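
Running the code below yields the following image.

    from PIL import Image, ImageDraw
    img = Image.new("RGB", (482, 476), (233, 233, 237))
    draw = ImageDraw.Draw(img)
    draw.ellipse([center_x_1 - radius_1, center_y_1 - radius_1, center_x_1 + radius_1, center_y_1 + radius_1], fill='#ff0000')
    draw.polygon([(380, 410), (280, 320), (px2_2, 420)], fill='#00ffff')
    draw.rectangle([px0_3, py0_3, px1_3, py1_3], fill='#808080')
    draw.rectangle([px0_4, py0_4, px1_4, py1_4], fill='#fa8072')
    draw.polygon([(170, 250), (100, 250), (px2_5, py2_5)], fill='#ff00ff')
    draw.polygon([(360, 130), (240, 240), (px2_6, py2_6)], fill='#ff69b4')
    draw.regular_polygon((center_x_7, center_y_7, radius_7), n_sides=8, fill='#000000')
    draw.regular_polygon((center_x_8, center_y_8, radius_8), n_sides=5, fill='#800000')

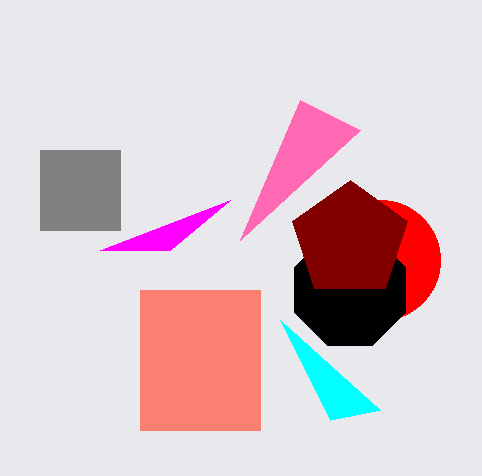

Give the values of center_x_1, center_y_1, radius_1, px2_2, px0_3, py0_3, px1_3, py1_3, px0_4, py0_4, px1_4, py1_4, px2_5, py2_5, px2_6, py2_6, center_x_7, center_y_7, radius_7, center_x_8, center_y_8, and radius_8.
center_x_1 = 380; center_y_1 = 260; radius_1 = 60; px2_2 = 330; px0_3 = 40; py0_3 = 150; px1_3 = 120; py1_3 = 230; px0_4 = 140; py0_4 = 290; px1_4 = 260; py1_4 = 430; px2_5 = 230; py2_5 = 200; px2_6 = 300; py2_6 = 100; center_x_7 = 350; center_y_7 = 290; radius_7 = 60; center_x_8 = 350; center_y_8 = 240; radius_8 = 60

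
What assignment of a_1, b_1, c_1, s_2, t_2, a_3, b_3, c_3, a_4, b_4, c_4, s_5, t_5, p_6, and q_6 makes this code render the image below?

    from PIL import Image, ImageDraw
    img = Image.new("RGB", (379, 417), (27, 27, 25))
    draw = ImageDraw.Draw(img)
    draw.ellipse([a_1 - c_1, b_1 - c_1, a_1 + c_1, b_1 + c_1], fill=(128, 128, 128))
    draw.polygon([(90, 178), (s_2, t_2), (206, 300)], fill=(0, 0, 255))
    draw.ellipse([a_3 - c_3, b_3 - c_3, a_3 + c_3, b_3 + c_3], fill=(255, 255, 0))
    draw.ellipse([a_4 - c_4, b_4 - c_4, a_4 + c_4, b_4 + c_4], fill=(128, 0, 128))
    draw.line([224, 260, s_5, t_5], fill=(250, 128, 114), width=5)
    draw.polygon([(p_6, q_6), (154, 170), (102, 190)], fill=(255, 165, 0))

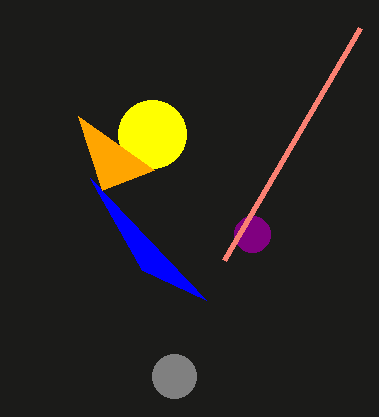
a_1 = 174
b_1 = 376
c_1 = 22
s_2 = 142
t_2 = 270
a_3 = 152
b_3 = 134
c_3 = 34
a_4 = 252
b_4 = 234
c_4 = 18
s_5 = 360
t_5 = 28
p_6 = 78
q_6 = 116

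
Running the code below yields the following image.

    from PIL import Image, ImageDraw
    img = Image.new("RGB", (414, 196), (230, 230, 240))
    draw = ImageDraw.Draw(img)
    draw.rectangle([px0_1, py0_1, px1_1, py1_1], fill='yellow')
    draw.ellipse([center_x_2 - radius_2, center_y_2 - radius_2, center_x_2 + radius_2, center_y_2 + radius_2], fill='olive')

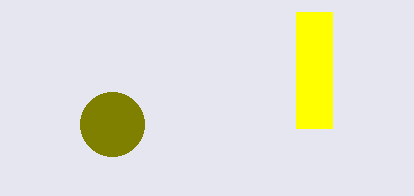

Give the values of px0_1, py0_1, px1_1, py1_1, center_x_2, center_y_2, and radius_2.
px0_1 = 296; py0_1 = 12; px1_1 = 332; py1_1 = 128; center_x_2 = 112; center_y_2 = 124; radius_2 = 32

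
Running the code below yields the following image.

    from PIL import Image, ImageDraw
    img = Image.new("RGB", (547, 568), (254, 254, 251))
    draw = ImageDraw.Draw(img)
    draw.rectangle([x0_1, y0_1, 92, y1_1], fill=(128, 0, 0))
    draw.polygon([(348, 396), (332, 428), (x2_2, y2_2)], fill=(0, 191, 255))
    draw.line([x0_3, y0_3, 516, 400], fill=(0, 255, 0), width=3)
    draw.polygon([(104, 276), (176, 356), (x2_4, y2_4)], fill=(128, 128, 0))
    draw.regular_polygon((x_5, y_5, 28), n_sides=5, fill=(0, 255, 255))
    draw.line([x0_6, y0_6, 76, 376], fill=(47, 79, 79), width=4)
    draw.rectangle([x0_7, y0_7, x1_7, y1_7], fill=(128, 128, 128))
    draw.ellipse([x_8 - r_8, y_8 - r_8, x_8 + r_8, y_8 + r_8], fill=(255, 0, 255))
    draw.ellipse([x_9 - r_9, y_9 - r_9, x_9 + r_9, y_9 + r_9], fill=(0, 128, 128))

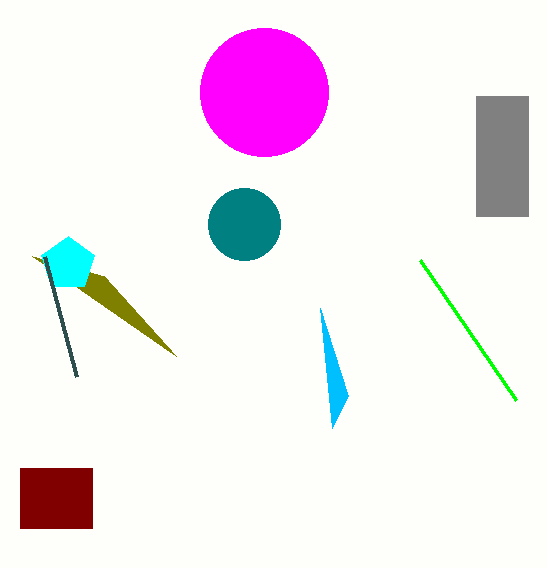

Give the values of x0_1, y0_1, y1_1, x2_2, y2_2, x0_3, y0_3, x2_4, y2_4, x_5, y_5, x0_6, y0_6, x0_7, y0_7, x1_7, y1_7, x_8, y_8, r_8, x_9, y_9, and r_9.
x0_1 = 20
y0_1 = 468
y1_1 = 528
x2_2 = 320
y2_2 = 308
x0_3 = 420
y0_3 = 260
x2_4 = 32
y2_4 = 256
x_5 = 68
y_5 = 264
x0_6 = 44
y0_6 = 256
x0_7 = 476
y0_7 = 96
x1_7 = 528
y1_7 = 216
x_8 = 264
y_8 = 92
r_8 = 64
x_9 = 244
y_9 = 224
r_9 = 36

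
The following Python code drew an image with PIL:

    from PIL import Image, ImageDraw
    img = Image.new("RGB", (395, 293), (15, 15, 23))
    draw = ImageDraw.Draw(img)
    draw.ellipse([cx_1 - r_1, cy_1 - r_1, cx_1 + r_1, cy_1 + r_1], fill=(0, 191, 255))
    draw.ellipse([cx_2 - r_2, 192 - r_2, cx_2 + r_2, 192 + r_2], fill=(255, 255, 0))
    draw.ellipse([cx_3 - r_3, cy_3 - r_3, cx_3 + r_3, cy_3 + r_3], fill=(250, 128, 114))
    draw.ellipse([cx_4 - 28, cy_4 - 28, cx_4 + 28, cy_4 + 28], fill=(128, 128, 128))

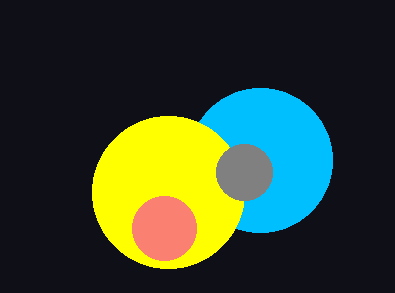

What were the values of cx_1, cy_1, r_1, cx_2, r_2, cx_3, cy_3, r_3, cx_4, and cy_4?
cx_1 = 260
cy_1 = 160
r_1 = 72
cx_2 = 168
r_2 = 76
cx_3 = 164
cy_3 = 228
r_3 = 32
cx_4 = 244
cy_4 = 172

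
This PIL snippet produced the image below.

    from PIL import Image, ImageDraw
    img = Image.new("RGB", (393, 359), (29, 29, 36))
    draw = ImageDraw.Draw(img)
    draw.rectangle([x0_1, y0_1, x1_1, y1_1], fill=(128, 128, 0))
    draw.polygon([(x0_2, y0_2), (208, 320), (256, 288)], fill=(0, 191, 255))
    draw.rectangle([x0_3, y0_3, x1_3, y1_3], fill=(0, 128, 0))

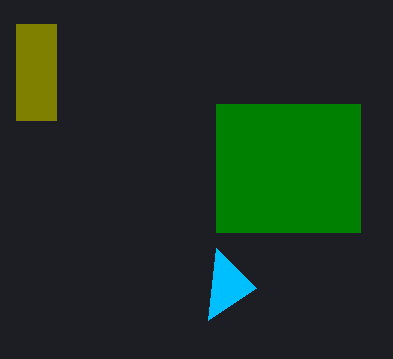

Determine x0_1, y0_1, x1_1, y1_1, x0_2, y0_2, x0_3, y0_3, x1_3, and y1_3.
x0_1 = 16, y0_1 = 24, x1_1 = 56, y1_1 = 120, x0_2 = 216, y0_2 = 248, x0_3 = 216, y0_3 = 104, x1_3 = 360, y1_3 = 232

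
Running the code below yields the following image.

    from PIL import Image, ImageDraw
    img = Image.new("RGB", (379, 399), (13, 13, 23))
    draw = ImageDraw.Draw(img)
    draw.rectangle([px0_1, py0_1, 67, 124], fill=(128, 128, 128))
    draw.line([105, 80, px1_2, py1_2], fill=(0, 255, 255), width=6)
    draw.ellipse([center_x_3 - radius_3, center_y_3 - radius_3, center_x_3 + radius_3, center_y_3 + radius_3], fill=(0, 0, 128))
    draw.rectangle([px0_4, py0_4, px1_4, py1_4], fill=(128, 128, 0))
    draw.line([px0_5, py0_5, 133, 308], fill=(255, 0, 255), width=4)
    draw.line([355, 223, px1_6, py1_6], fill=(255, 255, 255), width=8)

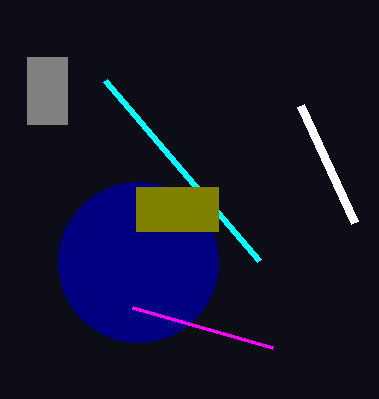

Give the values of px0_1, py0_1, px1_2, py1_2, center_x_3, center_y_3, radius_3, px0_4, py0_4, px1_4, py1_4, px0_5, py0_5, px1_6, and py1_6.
px0_1 = 27; py0_1 = 57; px1_2 = 259; py1_2 = 260; center_x_3 = 138; center_y_3 = 262; radius_3 = 80; px0_4 = 136; py0_4 = 187; px1_4 = 218; py1_4 = 231; px0_5 = 273; py0_5 = 348; px1_6 = 301; py1_6 = 106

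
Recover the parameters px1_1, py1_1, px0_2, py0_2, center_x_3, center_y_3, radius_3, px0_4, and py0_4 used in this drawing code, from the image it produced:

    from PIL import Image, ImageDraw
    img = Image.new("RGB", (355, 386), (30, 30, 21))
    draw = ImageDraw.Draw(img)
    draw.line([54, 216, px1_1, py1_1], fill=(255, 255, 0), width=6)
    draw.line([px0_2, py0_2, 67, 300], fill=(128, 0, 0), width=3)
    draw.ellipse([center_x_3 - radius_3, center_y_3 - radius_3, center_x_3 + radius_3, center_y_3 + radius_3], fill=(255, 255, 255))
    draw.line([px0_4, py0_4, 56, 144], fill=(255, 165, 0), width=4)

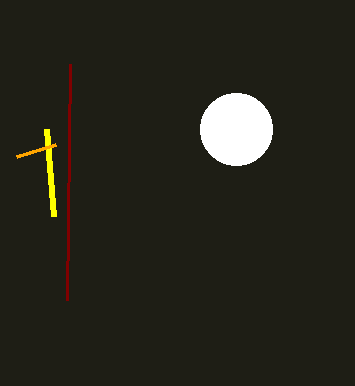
px1_1 = 47; py1_1 = 129; px0_2 = 70; py0_2 = 64; center_x_3 = 236; center_y_3 = 129; radius_3 = 36; px0_4 = 17; py0_4 = 156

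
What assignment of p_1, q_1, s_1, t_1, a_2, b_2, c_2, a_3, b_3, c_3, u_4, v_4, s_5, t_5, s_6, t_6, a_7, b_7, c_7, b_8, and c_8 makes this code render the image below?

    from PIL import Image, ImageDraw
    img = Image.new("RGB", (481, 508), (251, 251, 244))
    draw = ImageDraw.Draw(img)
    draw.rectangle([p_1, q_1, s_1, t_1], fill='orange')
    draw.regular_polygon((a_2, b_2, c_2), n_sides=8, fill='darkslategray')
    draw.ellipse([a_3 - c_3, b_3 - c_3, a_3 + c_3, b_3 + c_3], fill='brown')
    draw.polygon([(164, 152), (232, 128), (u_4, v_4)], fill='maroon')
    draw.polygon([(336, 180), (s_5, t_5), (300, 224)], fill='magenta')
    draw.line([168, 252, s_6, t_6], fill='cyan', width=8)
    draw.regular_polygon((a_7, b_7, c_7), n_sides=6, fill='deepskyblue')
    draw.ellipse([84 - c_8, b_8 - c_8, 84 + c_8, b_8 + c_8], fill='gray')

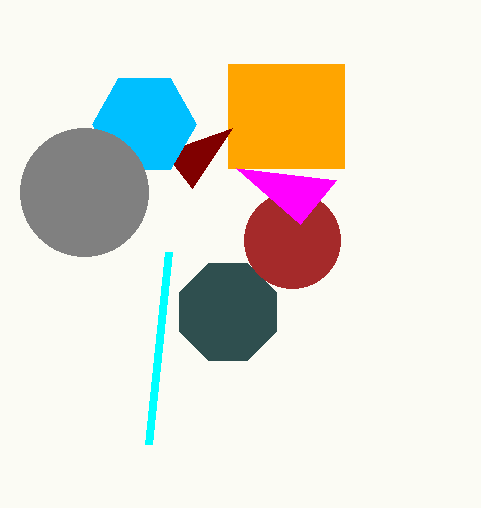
p_1 = 228; q_1 = 64; s_1 = 344; t_1 = 168; a_2 = 228; b_2 = 312; c_2 = 52; a_3 = 292; b_3 = 240; c_3 = 48; u_4 = 192; v_4 = 188; s_5 = 236; t_5 = 168; s_6 = 148; t_6 = 444; a_7 = 144; b_7 = 124; c_7 = 52; b_8 = 192; c_8 = 64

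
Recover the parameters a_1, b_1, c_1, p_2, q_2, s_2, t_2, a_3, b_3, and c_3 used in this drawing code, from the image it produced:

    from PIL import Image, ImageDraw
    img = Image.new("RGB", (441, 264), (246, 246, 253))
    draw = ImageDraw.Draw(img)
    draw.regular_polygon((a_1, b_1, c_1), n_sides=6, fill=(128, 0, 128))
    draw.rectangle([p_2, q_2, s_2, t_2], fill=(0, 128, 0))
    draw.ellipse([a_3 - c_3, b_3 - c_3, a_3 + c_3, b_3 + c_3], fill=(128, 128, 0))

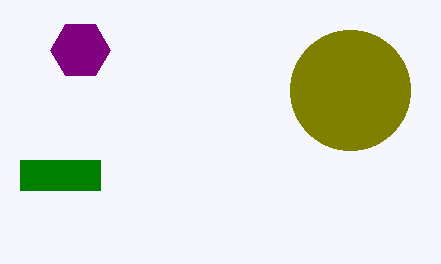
a_1 = 80; b_1 = 50; c_1 = 30; p_2 = 20; q_2 = 160; s_2 = 100; t_2 = 190; a_3 = 350; b_3 = 90; c_3 = 60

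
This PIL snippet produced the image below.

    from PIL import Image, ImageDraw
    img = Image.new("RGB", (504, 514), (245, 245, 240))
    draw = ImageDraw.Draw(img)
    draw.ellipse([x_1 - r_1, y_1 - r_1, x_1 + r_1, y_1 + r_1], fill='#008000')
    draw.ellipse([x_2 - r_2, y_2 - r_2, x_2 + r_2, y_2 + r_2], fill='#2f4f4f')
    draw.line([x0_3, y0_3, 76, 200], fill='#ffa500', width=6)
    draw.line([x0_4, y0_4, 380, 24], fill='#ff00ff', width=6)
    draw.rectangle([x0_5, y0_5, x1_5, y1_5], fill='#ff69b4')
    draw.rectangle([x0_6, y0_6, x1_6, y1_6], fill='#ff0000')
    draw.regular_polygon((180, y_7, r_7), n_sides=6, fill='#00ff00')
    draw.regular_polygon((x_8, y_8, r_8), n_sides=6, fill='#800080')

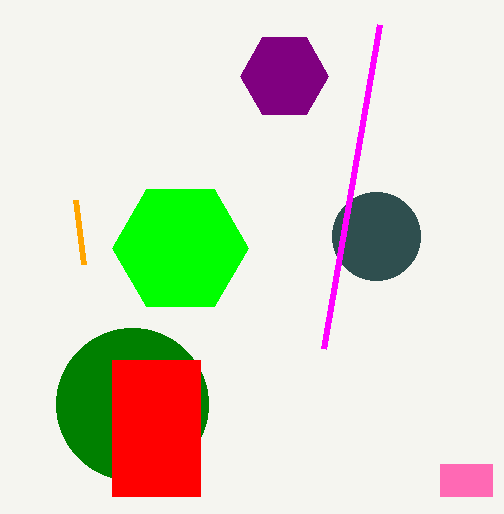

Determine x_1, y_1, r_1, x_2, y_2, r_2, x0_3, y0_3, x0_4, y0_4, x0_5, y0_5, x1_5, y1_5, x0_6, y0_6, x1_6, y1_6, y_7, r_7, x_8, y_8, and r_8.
x_1 = 132
y_1 = 404
r_1 = 76
x_2 = 376
y_2 = 236
r_2 = 44
x0_3 = 84
y0_3 = 264
x0_4 = 324
y0_4 = 348
x0_5 = 440
y0_5 = 464
x1_5 = 492
y1_5 = 496
x0_6 = 112
y0_6 = 360
x1_6 = 200
y1_6 = 496
y_7 = 248
r_7 = 68
x_8 = 284
y_8 = 76
r_8 = 44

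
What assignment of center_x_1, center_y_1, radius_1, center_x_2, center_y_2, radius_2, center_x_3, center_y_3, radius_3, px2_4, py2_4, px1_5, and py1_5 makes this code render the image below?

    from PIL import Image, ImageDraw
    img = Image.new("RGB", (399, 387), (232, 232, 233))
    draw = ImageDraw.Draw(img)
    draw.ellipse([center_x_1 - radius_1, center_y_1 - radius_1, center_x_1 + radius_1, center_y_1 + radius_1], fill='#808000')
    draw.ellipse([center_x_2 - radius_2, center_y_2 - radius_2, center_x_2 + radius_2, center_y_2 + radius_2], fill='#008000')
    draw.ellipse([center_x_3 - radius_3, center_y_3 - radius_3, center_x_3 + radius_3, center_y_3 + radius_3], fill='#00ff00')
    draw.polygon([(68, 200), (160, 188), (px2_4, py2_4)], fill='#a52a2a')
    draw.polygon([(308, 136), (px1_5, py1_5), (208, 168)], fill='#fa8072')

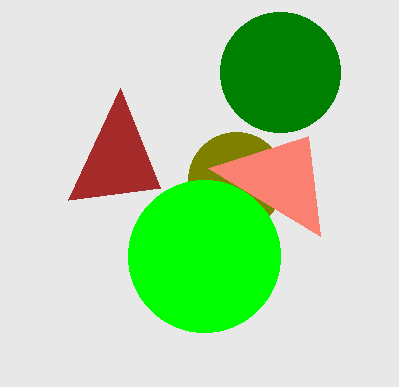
center_x_1 = 236
center_y_1 = 180
radius_1 = 48
center_x_2 = 280
center_y_2 = 72
radius_2 = 60
center_x_3 = 204
center_y_3 = 256
radius_3 = 76
px2_4 = 120
py2_4 = 88
px1_5 = 320
py1_5 = 236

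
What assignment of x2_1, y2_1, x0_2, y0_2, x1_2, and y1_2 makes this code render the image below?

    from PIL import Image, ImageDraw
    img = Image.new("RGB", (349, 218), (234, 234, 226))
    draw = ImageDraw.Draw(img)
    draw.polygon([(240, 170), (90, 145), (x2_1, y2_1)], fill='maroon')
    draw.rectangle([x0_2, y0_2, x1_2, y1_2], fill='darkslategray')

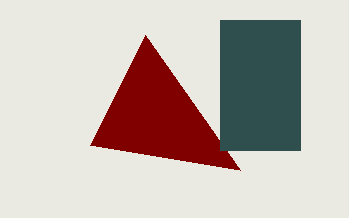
x2_1 = 145; y2_1 = 35; x0_2 = 220; y0_2 = 20; x1_2 = 300; y1_2 = 150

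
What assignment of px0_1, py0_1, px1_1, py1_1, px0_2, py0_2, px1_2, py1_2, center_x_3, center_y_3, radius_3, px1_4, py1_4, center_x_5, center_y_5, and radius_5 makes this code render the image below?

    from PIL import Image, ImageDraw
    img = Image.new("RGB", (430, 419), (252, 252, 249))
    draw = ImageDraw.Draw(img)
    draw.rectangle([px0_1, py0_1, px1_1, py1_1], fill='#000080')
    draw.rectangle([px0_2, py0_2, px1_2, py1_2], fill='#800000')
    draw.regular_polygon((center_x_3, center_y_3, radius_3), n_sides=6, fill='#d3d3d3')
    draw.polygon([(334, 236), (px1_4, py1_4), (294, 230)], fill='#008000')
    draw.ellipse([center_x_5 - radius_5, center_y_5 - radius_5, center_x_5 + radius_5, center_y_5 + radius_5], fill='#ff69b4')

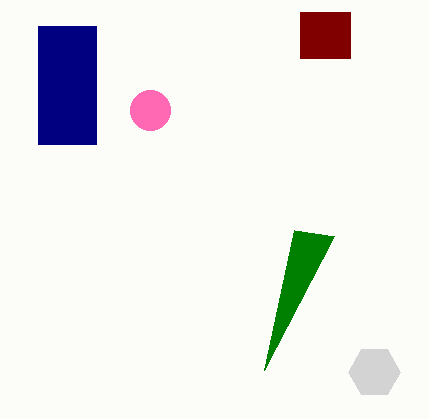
px0_1 = 38
py0_1 = 26
px1_1 = 96
py1_1 = 144
px0_2 = 300
py0_2 = 12
px1_2 = 350
py1_2 = 58
center_x_3 = 374
center_y_3 = 372
radius_3 = 26
px1_4 = 264
py1_4 = 370
center_x_5 = 150
center_y_5 = 110
radius_5 = 20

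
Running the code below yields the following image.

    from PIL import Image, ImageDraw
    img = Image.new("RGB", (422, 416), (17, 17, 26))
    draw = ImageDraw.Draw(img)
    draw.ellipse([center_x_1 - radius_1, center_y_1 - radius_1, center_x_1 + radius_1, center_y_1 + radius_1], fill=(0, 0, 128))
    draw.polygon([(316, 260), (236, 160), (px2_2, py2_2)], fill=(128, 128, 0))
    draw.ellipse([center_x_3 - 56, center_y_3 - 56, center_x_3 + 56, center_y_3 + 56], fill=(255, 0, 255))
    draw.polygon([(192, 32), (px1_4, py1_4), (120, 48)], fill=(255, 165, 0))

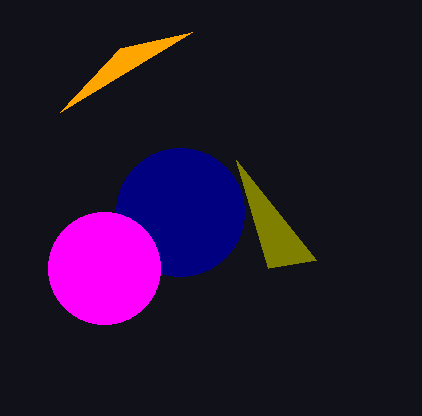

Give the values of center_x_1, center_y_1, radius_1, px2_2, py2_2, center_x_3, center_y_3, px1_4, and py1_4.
center_x_1 = 180
center_y_1 = 212
radius_1 = 64
px2_2 = 268
py2_2 = 268
center_x_3 = 104
center_y_3 = 268
px1_4 = 60
py1_4 = 112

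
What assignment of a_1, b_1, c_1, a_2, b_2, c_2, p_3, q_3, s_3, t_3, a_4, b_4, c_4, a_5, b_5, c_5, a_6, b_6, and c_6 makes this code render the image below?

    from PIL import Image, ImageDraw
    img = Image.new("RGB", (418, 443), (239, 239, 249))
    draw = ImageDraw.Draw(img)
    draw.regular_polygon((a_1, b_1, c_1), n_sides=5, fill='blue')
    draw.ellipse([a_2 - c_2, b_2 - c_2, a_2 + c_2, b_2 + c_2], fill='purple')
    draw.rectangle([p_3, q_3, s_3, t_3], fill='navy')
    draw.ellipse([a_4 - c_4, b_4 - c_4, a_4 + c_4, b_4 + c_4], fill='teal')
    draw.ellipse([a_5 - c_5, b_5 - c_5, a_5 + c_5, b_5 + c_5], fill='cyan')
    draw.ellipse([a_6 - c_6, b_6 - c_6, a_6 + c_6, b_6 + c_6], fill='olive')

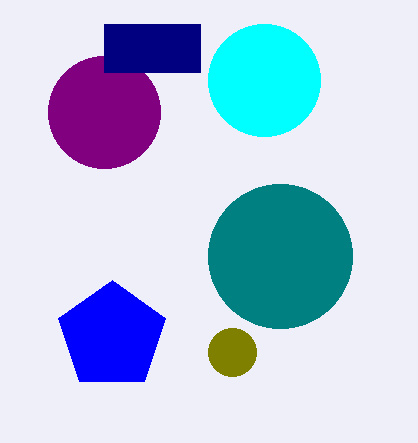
a_1 = 112, b_1 = 336, c_1 = 56, a_2 = 104, b_2 = 112, c_2 = 56, p_3 = 104, q_3 = 24, s_3 = 200, t_3 = 72, a_4 = 280, b_4 = 256, c_4 = 72, a_5 = 264, b_5 = 80, c_5 = 56, a_6 = 232, b_6 = 352, c_6 = 24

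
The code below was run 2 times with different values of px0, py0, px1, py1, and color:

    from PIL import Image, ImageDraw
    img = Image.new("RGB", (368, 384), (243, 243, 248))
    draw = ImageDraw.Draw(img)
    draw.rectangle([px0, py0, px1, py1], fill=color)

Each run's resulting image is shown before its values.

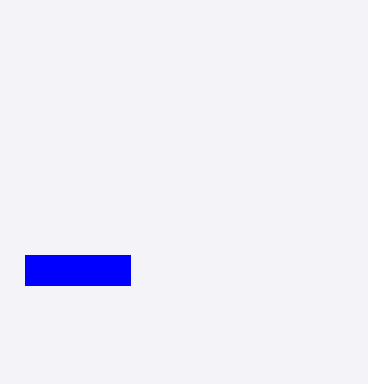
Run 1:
px0 = 25, py0 = 255, px1 = 130, py1 = 285, color = 'blue'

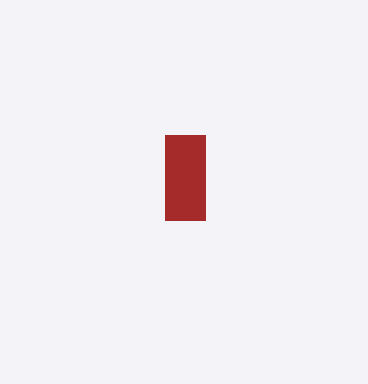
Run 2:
px0 = 165
py0 = 135
px1 = 205
py1 = 220
color = 'brown'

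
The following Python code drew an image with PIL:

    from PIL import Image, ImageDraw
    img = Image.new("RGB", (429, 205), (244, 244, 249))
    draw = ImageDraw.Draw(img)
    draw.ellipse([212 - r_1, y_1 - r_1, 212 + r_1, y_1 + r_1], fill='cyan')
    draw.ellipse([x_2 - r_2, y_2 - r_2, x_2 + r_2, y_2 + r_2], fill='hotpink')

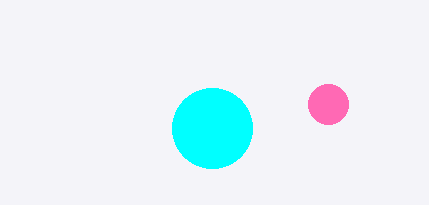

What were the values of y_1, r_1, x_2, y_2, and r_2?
y_1 = 128, r_1 = 40, x_2 = 328, y_2 = 104, r_2 = 20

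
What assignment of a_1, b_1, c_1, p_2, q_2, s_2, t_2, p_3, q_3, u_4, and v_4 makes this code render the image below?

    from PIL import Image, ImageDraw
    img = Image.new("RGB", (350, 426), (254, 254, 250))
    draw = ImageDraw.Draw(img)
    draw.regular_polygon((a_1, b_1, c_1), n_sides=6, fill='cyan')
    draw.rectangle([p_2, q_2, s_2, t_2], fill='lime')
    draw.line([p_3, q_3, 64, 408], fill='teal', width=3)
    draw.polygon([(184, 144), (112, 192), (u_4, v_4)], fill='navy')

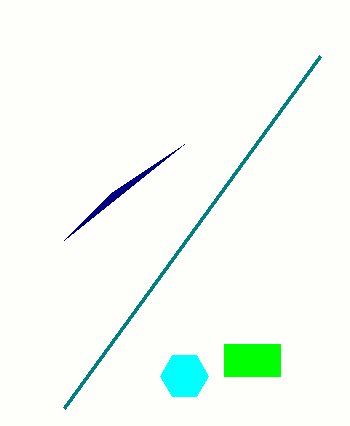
a_1 = 184
b_1 = 376
c_1 = 24
p_2 = 224
q_2 = 344
s_2 = 280
t_2 = 376
p_3 = 320
q_3 = 56
u_4 = 64
v_4 = 240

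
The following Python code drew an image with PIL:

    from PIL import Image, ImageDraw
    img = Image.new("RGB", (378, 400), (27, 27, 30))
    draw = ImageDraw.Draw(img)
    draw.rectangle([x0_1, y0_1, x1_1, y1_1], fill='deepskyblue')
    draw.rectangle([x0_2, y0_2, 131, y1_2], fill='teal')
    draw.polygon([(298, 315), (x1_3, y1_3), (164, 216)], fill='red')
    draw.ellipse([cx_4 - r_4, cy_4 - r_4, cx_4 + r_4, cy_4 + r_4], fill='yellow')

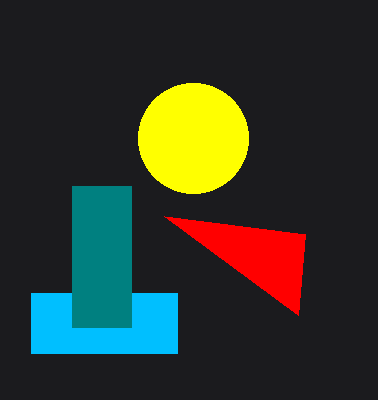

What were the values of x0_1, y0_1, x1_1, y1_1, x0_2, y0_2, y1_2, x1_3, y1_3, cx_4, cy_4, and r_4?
x0_1 = 31, y0_1 = 293, x1_1 = 177, y1_1 = 353, x0_2 = 72, y0_2 = 186, y1_2 = 327, x1_3 = 305, y1_3 = 234, cx_4 = 193, cy_4 = 138, r_4 = 55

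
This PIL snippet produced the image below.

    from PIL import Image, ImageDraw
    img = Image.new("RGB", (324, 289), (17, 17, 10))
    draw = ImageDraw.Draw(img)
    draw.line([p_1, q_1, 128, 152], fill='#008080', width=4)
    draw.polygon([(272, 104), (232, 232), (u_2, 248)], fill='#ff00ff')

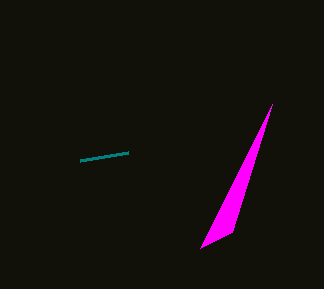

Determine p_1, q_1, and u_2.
p_1 = 80, q_1 = 160, u_2 = 200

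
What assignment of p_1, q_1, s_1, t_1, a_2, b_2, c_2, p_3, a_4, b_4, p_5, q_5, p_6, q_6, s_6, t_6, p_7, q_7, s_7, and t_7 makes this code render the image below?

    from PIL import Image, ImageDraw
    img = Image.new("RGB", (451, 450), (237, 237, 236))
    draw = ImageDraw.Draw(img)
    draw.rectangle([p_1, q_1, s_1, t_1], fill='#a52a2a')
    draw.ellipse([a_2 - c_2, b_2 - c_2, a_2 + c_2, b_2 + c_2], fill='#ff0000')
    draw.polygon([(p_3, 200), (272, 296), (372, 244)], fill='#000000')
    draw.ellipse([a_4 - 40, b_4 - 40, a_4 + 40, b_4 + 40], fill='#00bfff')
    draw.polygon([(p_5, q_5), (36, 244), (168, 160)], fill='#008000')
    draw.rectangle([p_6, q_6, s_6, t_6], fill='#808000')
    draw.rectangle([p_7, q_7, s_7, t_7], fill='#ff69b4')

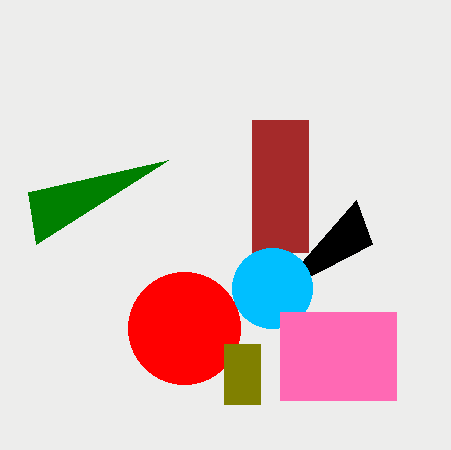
p_1 = 252
q_1 = 120
s_1 = 308
t_1 = 252
a_2 = 184
b_2 = 328
c_2 = 56
p_3 = 356
a_4 = 272
b_4 = 288
p_5 = 28
q_5 = 192
p_6 = 224
q_6 = 344
s_6 = 260
t_6 = 404
p_7 = 280
q_7 = 312
s_7 = 396
t_7 = 400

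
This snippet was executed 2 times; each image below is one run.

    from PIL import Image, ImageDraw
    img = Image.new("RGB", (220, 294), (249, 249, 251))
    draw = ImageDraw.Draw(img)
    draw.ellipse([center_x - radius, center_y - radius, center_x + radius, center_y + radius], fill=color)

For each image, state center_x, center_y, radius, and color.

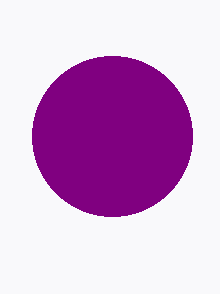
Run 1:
center_x = 112
center_y = 136
radius = 80
color = 'purple'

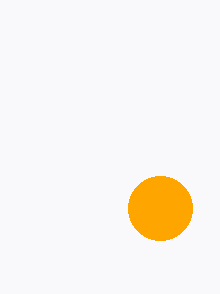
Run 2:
center_x = 160
center_y = 208
radius = 32
color = 'orange'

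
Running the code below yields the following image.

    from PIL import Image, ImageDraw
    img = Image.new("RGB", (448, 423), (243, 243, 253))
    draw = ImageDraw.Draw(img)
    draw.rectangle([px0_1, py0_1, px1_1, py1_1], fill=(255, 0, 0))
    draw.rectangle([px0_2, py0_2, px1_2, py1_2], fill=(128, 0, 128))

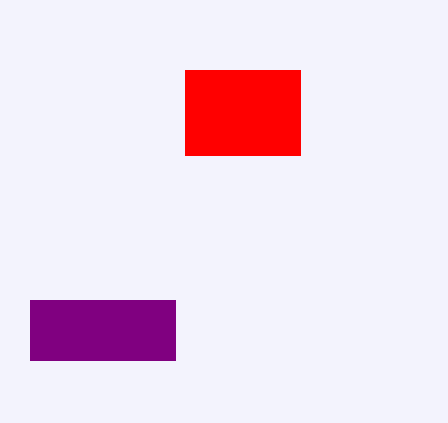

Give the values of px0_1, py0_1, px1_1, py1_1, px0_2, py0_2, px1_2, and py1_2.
px0_1 = 185, py0_1 = 70, px1_1 = 300, py1_1 = 155, px0_2 = 30, py0_2 = 300, px1_2 = 175, py1_2 = 360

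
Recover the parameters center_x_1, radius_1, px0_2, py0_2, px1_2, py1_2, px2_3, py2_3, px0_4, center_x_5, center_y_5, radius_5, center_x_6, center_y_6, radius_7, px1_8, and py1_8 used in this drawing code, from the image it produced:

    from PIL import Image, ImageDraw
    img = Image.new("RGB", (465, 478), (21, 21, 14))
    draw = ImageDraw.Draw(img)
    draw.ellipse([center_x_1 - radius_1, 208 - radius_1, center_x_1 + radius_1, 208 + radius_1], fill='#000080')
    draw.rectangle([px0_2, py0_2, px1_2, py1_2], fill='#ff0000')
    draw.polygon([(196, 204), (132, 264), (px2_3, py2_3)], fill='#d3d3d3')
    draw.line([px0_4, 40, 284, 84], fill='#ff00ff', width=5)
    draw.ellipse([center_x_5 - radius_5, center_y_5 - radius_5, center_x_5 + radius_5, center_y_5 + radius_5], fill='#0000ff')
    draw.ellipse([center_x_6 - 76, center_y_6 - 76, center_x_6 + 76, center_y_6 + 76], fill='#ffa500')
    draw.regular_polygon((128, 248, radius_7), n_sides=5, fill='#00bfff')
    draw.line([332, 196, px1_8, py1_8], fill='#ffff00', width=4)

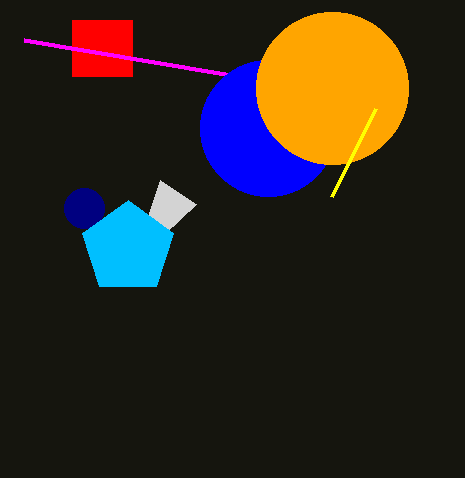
center_x_1 = 84; radius_1 = 20; px0_2 = 72; py0_2 = 20; px1_2 = 132; py1_2 = 76; px2_3 = 160; py2_3 = 180; px0_4 = 24; center_x_5 = 268; center_y_5 = 128; radius_5 = 68; center_x_6 = 332; center_y_6 = 88; radius_7 = 48; px1_8 = 376; py1_8 = 108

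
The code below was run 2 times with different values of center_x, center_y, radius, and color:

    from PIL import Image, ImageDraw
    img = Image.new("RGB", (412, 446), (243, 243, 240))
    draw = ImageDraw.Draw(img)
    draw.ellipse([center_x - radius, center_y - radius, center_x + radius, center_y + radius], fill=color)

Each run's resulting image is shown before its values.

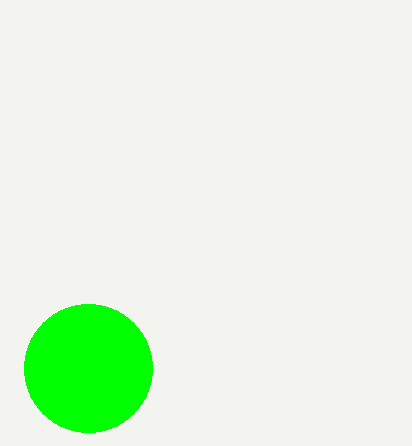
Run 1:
center_x = 88; center_y = 368; radius = 64; color = 'lime'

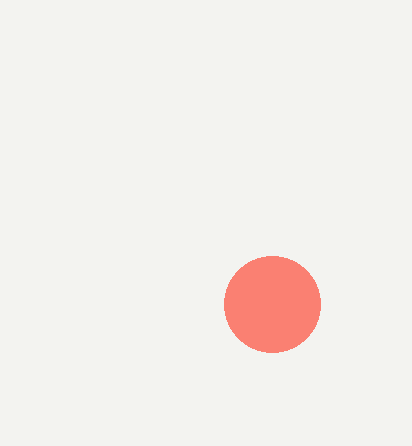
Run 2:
center_x = 272
center_y = 304
radius = 48
color = 'salmon'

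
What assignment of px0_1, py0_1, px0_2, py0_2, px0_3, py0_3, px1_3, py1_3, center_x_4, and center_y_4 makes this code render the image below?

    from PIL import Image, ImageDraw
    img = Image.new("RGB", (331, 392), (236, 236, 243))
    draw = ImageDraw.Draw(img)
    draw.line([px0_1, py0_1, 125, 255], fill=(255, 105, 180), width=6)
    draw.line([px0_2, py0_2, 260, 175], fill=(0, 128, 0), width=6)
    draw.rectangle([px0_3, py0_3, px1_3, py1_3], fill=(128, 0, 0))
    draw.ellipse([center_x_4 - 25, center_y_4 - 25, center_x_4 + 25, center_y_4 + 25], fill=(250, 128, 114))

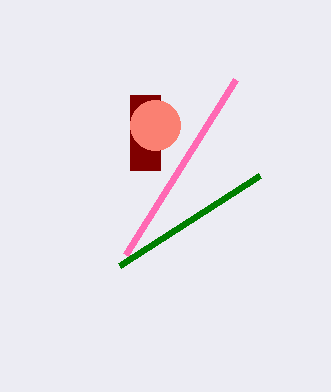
px0_1 = 235; py0_1 = 80; px0_2 = 120; py0_2 = 265; px0_3 = 130; py0_3 = 95; px1_3 = 160; py1_3 = 170; center_x_4 = 155; center_y_4 = 125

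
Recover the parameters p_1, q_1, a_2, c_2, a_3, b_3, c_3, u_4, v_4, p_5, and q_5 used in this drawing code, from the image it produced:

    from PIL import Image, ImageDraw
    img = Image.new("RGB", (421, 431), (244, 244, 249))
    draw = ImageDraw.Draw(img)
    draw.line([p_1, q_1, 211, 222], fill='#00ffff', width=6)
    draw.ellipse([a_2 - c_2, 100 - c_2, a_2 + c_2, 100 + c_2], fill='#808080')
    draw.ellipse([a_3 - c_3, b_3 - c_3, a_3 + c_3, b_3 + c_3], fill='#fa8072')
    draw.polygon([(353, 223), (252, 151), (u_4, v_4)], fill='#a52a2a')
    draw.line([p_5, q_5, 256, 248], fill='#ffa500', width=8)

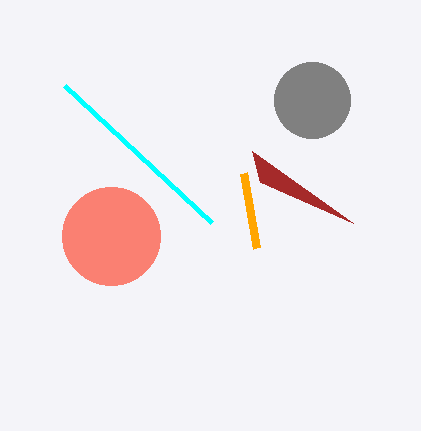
p_1 = 64; q_1 = 85; a_2 = 312; c_2 = 38; a_3 = 111; b_3 = 236; c_3 = 49; u_4 = 260; v_4 = 182; p_5 = 243; q_5 = 173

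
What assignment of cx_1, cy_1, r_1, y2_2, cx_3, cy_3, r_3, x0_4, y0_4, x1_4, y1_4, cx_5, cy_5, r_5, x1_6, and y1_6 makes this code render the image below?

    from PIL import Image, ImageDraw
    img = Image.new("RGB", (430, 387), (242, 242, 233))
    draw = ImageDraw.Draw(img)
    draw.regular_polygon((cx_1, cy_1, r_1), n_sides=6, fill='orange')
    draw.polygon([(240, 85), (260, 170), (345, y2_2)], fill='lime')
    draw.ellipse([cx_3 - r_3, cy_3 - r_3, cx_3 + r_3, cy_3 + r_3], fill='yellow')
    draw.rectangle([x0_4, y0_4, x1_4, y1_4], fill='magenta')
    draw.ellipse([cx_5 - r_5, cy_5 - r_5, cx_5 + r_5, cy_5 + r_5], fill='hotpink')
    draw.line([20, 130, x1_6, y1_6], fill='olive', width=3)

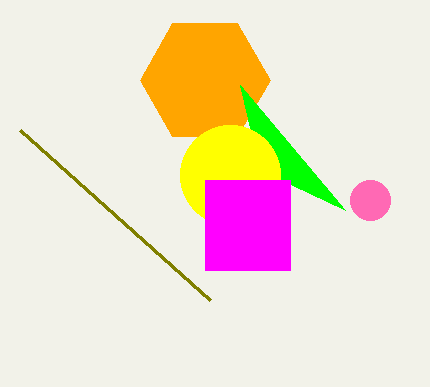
cx_1 = 205, cy_1 = 80, r_1 = 65, y2_2 = 210, cx_3 = 230, cy_3 = 175, r_3 = 50, x0_4 = 205, y0_4 = 180, x1_4 = 290, y1_4 = 270, cx_5 = 370, cy_5 = 200, r_5 = 20, x1_6 = 210, y1_6 = 300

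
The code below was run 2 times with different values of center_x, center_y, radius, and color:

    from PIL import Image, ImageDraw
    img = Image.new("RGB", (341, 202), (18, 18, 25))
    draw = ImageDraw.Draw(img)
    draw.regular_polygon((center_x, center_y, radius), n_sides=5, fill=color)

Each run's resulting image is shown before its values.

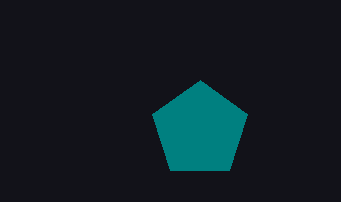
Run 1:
center_x = 200, center_y = 130, radius = 50, color = 'teal'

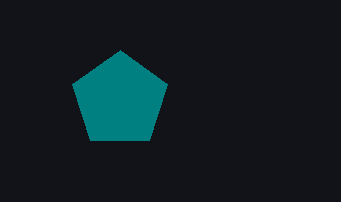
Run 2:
center_x = 120
center_y = 100
radius = 50
color = 'teal'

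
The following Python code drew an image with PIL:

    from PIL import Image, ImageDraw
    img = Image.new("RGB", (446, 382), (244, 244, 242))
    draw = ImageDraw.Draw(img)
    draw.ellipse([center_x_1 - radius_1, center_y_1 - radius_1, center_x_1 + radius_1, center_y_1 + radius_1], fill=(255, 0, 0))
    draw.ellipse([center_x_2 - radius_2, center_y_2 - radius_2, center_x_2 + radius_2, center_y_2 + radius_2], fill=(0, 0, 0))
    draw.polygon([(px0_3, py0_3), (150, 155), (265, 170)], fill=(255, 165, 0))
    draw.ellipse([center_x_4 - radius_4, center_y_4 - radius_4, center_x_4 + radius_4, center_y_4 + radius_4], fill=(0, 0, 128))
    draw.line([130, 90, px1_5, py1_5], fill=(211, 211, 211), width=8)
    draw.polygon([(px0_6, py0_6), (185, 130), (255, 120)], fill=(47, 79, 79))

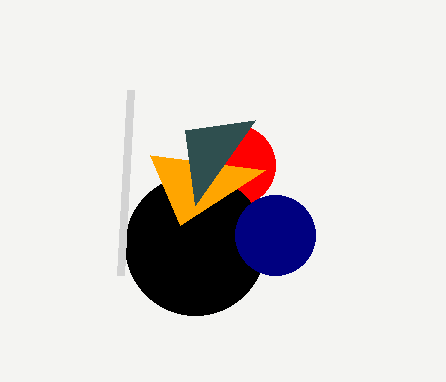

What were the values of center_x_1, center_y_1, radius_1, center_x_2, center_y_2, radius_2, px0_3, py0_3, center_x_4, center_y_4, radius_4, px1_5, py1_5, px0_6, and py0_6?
center_x_1 = 235; center_y_1 = 165; radius_1 = 40; center_x_2 = 195; center_y_2 = 245; radius_2 = 70; px0_3 = 180; py0_3 = 225; center_x_4 = 275; center_y_4 = 235; radius_4 = 40; px1_5 = 120; py1_5 = 275; px0_6 = 195; py0_6 = 205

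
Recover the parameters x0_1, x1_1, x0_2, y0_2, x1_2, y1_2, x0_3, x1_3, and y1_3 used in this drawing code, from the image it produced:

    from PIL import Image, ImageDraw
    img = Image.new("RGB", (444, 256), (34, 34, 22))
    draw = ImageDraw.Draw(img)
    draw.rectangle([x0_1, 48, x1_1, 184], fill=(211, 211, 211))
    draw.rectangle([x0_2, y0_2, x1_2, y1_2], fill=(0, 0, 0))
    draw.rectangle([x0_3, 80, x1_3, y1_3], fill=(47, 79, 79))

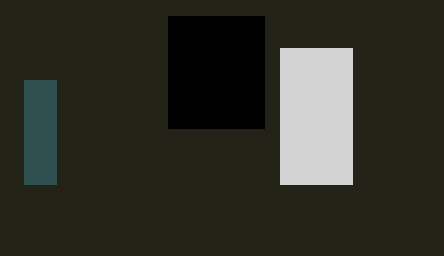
x0_1 = 280; x1_1 = 352; x0_2 = 168; y0_2 = 16; x1_2 = 264; y1_2 = 128; x0_3 = 24; x1_3 = 56; y1_3 = 184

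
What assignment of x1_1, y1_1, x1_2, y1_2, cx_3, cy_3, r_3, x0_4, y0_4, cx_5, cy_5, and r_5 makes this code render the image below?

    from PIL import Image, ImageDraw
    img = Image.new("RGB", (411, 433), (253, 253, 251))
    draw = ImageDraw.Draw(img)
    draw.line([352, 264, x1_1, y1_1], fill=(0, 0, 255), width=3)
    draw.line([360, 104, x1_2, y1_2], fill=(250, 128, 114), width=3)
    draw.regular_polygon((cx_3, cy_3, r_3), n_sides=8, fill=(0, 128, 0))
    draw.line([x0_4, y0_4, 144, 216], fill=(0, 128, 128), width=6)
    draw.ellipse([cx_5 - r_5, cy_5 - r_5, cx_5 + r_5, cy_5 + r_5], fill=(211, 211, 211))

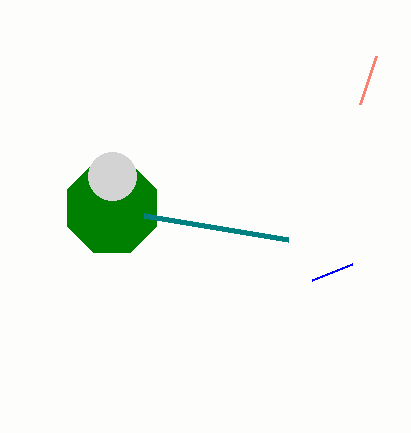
x1_1 = 312
y1_1 = 280
x1_2 = 376
y1_2 = 56
cx_3 = 112
cy_3 = 208
r_3 = 48
x0_4 = 288
y0_4 = 240
cx_5 = 112
cy_5 = 176
r_5 = 24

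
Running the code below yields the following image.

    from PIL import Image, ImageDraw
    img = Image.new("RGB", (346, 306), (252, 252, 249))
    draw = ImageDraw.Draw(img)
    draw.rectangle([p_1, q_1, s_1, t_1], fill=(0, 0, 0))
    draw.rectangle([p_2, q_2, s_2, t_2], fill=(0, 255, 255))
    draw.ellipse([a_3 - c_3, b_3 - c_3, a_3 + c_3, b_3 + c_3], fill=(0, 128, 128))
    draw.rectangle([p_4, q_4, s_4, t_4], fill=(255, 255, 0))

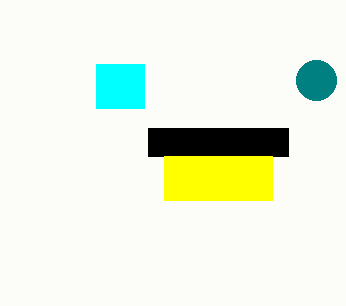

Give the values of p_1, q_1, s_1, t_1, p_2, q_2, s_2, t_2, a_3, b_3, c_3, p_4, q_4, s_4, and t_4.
p_1 = 148
q_1 = 128
s_1 = 288
t_1 = 156
p_2 = 96
q_2 = 64
s_2 = 144
t_2 = 108
a_3 = 316
b_3 = 80
c_3 = 20
p_4 = 164
q_4 = 156
s_4 = 272
t_4 = 200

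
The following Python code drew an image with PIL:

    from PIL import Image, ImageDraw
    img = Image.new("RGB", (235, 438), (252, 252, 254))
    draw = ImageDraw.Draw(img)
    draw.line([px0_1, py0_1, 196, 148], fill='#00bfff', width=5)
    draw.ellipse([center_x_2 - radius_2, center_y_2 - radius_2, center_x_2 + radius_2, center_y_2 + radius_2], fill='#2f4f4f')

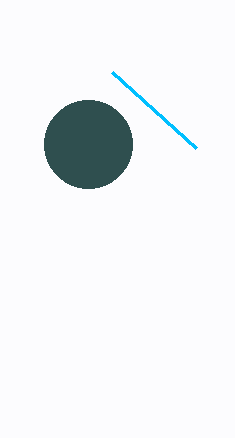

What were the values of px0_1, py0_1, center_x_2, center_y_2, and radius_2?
px0_1 = 112; py0_1 = 72; center_x_2 = 88; center_y_2 = 144; radius_2 = 44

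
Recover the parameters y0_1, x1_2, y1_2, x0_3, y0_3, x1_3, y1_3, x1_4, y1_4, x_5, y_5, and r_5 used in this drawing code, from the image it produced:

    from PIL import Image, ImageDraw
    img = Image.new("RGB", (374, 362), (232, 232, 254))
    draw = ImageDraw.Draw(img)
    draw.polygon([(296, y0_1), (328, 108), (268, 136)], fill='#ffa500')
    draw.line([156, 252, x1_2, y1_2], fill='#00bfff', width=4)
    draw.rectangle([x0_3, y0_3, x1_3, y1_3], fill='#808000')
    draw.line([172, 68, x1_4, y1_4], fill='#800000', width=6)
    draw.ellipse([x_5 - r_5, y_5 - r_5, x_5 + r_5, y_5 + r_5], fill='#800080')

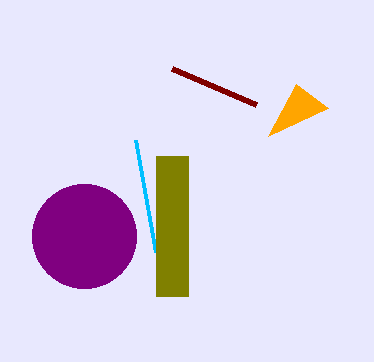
y0_1 = 84; x1_2 = 136; y1_2 = 140; x0_3 = 156; y0_3 = 156; x1_3 = 188; y1_3 = 296; x1_4 = 256; y1_4 = 104; x_5 = 84; y_5 = 236; r_5 = 52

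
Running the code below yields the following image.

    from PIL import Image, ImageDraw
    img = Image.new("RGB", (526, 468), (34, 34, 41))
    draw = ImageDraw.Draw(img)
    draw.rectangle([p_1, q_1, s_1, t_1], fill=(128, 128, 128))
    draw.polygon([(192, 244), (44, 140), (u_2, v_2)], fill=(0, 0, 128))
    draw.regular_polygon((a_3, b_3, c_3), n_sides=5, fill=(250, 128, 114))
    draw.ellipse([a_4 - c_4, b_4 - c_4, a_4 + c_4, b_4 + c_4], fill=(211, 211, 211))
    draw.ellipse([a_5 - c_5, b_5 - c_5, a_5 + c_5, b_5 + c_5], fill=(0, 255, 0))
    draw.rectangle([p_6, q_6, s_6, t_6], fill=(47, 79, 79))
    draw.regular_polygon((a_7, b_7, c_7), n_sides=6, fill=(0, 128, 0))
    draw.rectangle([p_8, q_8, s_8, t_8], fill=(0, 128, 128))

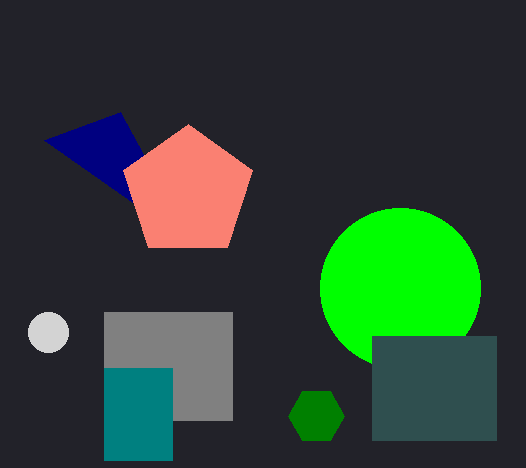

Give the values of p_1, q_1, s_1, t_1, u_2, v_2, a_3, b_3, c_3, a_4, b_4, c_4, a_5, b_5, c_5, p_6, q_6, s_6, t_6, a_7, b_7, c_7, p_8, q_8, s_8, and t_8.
p_1 = 104
q_1 = 312
s_1 = 232
t_1 = 420
u_2 = 120
v_2 = 112
a_3 = 188
b_3 = 192
c_3 = 68
a_4 = 48
b_4 = 332
c_4 = 20
a_5 = 400
b_5 = 288
c_5 = 80
p_6 = 372
q_6 = 336
s_6 = 496
t_6 = 440
a_7 = 316
b_7 = 416
c_7 = 28
p_8 = 104
q_8 = 368
s_8 = 172
t_8 = 460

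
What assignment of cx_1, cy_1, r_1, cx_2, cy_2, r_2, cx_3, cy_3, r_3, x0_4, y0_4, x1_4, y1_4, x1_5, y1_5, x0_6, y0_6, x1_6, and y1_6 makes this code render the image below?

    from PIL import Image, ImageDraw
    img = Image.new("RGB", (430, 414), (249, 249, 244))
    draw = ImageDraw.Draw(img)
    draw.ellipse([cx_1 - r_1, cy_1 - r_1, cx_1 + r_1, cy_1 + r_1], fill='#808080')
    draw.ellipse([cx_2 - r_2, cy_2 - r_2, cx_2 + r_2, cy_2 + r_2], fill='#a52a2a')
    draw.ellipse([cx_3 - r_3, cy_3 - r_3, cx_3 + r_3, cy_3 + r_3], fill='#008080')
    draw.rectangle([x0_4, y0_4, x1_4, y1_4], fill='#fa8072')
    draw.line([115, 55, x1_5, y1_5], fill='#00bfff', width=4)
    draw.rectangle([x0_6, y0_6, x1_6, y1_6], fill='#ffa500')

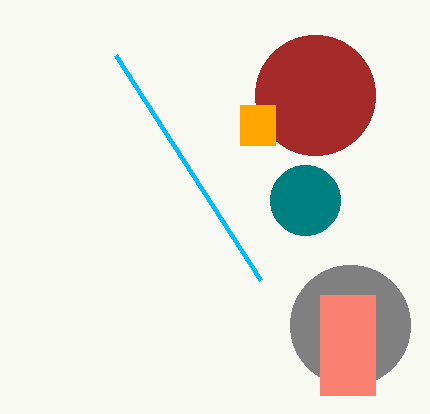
cx_1 = 350; cy_1 = 325; r_1 = 60; cx_2 = 315; cy_2 = 95; r_2 = 60; cx_3 = 305; cy_3 = 200; r_3 = 35; x0_4 = 320; y0_4 = 295; x1_4 = 375; y1_4 = 395; x1_5 = 260; y1_5 = 280; x0_6 = 240; y0_6 = 105; x1_6 = 275; y1_6 = 145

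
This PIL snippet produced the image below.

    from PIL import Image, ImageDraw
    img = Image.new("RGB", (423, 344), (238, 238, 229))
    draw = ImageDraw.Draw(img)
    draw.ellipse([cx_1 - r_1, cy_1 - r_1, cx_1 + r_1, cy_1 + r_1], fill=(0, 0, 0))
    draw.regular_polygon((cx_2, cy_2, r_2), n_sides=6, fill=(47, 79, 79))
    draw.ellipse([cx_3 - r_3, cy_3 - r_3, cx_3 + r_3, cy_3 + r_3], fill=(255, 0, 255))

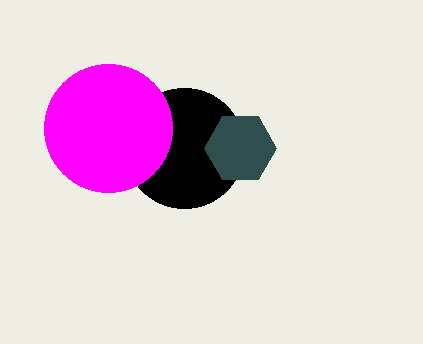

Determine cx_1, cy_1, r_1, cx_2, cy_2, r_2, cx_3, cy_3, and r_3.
cx_1 = 184, cy_1 = 148, r_1 = 60, cx_2 = 240, cy_2 = 148, r_2 = 36, cx_3 = 108, cy_3 = 128, r_3 = 64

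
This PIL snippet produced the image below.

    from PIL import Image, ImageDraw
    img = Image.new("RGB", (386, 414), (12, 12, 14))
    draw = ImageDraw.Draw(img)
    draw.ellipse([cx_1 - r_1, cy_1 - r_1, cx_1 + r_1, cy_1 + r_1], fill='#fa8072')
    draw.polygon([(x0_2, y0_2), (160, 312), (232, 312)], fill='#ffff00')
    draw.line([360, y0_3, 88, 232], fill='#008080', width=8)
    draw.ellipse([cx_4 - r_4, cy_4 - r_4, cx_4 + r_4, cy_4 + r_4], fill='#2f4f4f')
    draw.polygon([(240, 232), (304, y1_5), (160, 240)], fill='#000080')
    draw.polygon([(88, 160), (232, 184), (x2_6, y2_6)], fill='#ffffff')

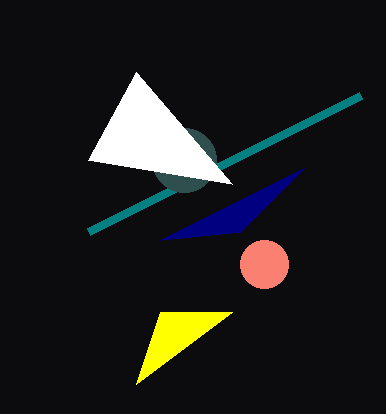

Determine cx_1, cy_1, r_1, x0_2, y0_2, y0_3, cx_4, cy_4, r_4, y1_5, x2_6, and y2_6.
cx_1 = 264
cy_1 = 264
r_1 = 24
x0_2 = 136
y0_2 = 384
y0_3 = 96
cx_4 = 184
cy_4 = 160
r_4 = 32
y1_5 = 168
x2_6 = 136
y2_6 = 72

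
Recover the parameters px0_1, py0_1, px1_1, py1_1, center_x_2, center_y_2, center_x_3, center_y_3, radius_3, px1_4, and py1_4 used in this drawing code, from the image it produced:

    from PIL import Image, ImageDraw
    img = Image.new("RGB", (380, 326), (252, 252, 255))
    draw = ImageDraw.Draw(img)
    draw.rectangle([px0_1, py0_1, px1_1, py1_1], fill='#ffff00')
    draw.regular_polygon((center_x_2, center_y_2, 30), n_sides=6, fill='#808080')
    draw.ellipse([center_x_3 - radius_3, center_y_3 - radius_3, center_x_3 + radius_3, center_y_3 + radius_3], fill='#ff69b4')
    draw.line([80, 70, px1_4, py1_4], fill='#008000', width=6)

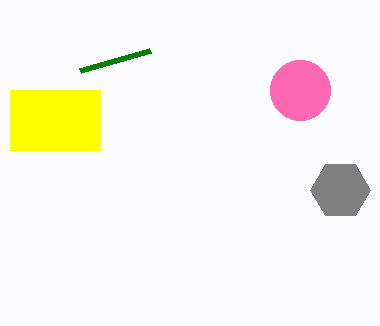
px0_1 = 10; py0_1 = 90; px1_1 = 100; py1_1 = 150; center_x_2 = 340; center_y_2 = 190; center_x_3 = 300; center_y_3 = 90; radius_3 = 30; px1_4 = 150; py1_4 = 50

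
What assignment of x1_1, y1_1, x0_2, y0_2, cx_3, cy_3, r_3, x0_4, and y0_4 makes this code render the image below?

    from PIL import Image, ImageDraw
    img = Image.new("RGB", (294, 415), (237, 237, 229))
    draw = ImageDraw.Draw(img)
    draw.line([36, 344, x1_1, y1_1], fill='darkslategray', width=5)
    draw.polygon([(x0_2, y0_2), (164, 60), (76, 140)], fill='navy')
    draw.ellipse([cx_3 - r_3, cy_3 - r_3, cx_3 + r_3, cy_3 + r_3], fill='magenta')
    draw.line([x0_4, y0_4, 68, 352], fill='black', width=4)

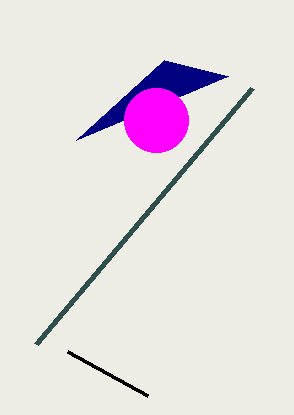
x1_1 = 252; y1_1 = 88; x0_2 = 228; y0_2 = 76; cx_3 = 156; cy_3 = 120; r_3 = 32; x0_4 = 148; y0_4 = 396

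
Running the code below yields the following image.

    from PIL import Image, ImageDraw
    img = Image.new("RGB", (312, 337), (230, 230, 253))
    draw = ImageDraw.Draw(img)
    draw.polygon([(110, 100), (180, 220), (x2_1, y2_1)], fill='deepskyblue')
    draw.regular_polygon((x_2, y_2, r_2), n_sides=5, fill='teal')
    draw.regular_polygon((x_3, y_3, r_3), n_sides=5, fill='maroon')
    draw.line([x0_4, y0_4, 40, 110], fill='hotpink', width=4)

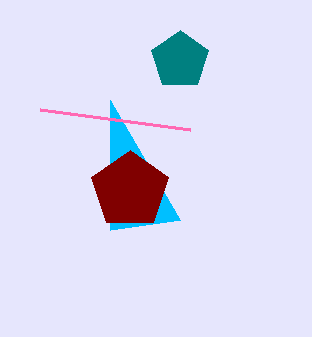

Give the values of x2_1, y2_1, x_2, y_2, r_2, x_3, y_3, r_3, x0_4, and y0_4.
x2_1 = 110, y2_1 = 230, x_2 = 180, y_2 = 60, r_2 = 30, x_3 = 130, y_3 = 190, r_3 = 40, x0_4 = 190, y0_4 = 130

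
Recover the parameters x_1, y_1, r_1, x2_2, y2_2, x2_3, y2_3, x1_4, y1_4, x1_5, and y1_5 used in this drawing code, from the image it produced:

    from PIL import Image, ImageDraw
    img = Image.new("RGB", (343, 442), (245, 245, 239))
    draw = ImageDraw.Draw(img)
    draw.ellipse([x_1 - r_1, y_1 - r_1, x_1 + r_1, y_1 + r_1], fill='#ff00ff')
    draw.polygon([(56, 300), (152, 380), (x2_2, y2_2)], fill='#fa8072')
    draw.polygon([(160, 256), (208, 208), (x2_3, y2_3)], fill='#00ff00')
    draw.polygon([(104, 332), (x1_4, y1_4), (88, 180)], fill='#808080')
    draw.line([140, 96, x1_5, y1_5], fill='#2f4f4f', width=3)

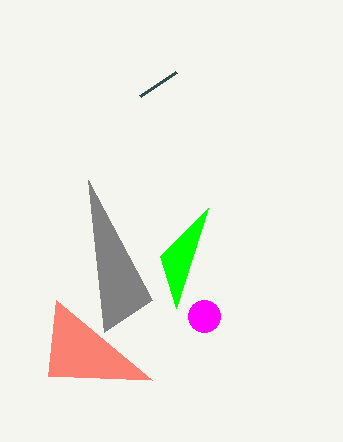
x_1 = 204, y_1 = 316, r_1 = 16, x2_2 = 48, y2_2 = 376, x2_3 = 176, y2_3 = 308, x1_4 = 152, y1_4 = 300, x1_5 = 176, y1_5 = 72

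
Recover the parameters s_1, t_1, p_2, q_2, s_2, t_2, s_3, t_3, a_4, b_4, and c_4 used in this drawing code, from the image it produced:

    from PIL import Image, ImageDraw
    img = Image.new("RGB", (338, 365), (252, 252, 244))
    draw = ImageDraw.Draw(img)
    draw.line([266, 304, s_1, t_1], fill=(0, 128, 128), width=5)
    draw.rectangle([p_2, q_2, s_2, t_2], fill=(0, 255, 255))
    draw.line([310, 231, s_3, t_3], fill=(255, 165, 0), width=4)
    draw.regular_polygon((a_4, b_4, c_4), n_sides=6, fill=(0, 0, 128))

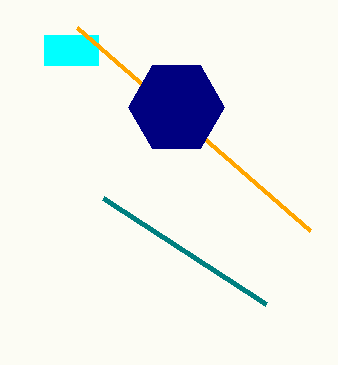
s_1 = 103
t_1 = 198
p_2 = 44
q_2 = 35
s_2 = 98
t_2 = 65
s_3 = 77
t_3 = 28
a_4 = 176
b_4 = 107
c_4 = 48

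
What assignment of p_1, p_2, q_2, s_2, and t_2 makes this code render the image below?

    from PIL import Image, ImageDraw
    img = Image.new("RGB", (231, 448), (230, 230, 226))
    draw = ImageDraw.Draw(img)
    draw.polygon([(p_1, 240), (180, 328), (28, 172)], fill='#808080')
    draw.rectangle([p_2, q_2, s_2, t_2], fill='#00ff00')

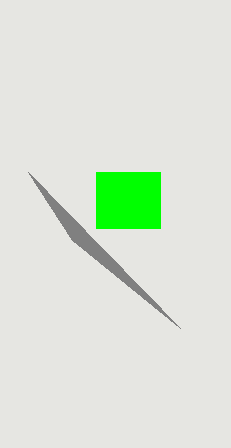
p_1 = 72, p_2 = 96, q_2 = 172, s_2 = 160, t_2 = 228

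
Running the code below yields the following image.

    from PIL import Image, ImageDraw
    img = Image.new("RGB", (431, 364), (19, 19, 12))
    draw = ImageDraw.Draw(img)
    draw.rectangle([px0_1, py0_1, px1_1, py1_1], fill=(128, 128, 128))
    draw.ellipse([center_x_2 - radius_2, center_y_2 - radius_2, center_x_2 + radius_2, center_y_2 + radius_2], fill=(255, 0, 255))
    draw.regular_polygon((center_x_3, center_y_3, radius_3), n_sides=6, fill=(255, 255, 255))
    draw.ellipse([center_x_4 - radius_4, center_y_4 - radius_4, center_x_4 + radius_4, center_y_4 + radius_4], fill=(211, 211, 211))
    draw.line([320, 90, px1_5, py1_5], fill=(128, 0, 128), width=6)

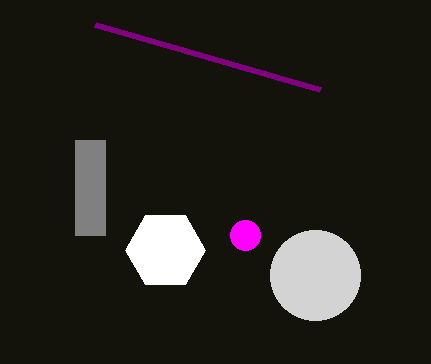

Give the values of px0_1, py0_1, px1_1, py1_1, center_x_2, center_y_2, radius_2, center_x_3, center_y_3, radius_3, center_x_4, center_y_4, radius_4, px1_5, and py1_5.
px0_1 = 75, py0_1 = 140, px1_1 = 105, py1_1 = 235, center_x_2 = 245, center_y_2 = 235, radius_2 = 15, center_x_3 = 165, center_y_3 = 250, radius_3 = 40, center_x_4 = 315, center_y_4 = 275, radius_4 = 45, px1_5 = 95, py1_5 = 25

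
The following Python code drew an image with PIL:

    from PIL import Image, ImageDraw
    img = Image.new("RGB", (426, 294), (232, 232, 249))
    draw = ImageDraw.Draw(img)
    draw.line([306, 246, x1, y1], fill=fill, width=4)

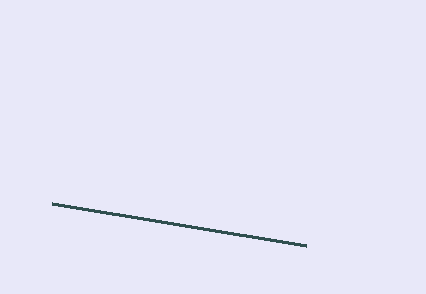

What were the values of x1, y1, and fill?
x1 = 52, y1 = 204, fill = 'darkslategray'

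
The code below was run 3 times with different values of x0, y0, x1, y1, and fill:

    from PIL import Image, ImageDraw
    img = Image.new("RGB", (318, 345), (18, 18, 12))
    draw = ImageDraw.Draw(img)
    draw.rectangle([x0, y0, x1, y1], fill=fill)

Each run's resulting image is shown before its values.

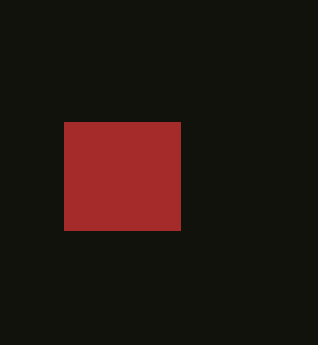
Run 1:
x0 = 64; y0 = 122; x1 = 180; y1 = 230; fill = 'brown'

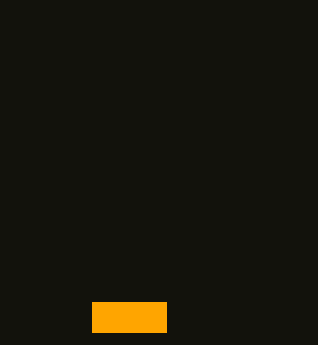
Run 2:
x0 = 92, y0 = 302, x1 = 166, y1 = 332, fill = 'orange'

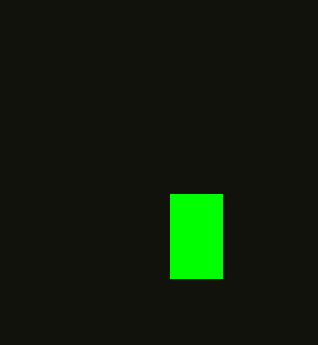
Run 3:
x0 = 170, y0 = 194, x1 = 222, y1 = 278, fill = 'lime'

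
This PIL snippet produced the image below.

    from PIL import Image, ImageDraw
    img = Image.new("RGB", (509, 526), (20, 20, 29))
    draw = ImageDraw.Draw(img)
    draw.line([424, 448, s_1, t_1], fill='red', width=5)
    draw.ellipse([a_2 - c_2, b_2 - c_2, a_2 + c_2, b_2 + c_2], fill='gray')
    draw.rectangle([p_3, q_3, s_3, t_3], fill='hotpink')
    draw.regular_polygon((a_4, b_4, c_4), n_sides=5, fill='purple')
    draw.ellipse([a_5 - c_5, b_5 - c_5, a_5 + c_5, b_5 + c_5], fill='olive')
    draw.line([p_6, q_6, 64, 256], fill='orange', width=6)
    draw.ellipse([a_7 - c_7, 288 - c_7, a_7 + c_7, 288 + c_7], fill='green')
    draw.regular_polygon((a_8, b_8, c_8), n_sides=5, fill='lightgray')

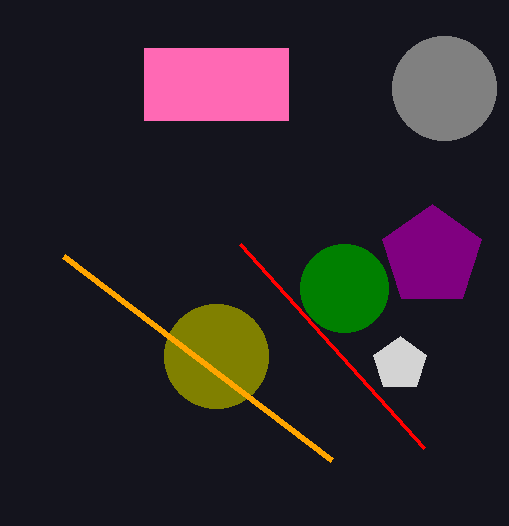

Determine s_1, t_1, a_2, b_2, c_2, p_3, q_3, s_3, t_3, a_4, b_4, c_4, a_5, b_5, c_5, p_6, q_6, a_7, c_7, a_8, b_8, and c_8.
s_1 = 240, t_1 = 244, a_2 = 444, b_2 = 88, c_2 = 52, p_3 = 144, q_3 = 48, s_3 = 288, t_3 = 120, a_4 = 432, b_4 = 256, c_4 = 52, a_5 = 216, b_5 = 356, c_5 = 52, p_6 = 332, q_6 = 460, a_7 = 344, c_7 = 44, a_8 = 400, b_8 = 364, c_8 = 28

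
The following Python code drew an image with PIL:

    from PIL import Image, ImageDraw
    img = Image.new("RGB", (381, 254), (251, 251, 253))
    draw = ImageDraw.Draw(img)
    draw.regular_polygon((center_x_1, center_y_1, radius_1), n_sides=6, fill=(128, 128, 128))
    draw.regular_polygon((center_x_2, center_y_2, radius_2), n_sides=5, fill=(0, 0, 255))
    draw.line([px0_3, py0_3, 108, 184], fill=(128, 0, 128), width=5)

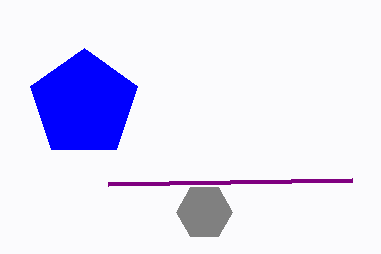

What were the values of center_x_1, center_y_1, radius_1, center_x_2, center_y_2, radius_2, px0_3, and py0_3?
center_x_1 = 204; center_y_1 = 212; radius_1 = 28; center_x_2 = 84; center_y_2 = 104; radius_2 = 56; px0_3 = 352; py0_3 = 180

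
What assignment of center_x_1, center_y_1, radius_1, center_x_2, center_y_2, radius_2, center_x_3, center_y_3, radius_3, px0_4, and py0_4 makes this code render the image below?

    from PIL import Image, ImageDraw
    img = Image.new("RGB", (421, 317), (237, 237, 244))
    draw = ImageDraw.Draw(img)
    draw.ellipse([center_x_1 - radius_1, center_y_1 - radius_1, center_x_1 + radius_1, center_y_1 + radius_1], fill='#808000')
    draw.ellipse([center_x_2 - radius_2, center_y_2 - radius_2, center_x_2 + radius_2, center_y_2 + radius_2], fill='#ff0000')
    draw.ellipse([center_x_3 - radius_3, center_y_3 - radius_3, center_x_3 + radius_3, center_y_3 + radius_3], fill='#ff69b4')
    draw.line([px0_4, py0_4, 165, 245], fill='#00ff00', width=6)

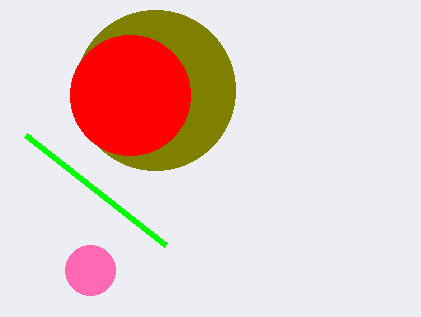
center_x_1 = 155, center_y_1 = 90, radius_1 = 80, center_x_2 = 130, center_y_2 = 95, radius_2 = 60, center_x_3 = 90, center_y_3 = 270, radius_3 = 25, px0_4 = 25, py0_4 = 135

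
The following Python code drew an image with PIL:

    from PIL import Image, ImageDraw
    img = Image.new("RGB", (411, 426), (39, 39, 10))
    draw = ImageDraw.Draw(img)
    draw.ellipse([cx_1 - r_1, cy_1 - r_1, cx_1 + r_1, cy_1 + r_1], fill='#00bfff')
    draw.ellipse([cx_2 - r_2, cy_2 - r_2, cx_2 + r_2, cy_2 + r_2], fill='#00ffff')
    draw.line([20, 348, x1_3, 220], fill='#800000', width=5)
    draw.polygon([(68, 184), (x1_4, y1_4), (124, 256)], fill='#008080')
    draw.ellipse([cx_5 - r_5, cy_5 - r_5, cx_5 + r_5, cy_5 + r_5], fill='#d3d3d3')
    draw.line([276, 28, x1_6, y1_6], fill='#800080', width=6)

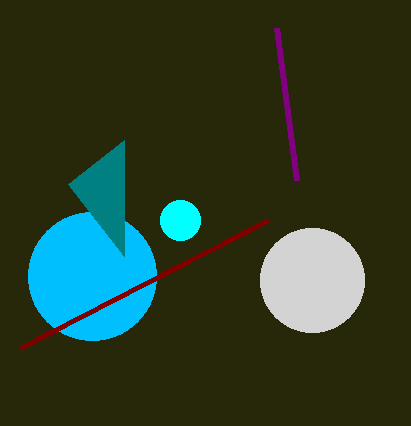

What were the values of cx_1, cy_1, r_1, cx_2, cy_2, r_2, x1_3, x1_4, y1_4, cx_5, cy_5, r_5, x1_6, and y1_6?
cx_1 = 92; cy_1 = 276; r_1 = 64; cx_2 = 180; cy_2 = 220; r_2 = 20; x1_3 = 268; x1_4 = 124; y1_4 = 140; cx_5 = 312; cy_5 = 280; r_5 = 52; x1_6 = 296; y1_6 = 180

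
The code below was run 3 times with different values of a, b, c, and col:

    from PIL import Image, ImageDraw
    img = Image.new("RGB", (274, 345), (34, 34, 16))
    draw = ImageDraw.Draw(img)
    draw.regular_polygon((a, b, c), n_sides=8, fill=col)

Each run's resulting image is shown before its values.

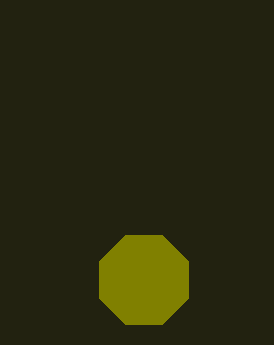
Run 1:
a = 144
b = 280
c = 48
col = 'olive'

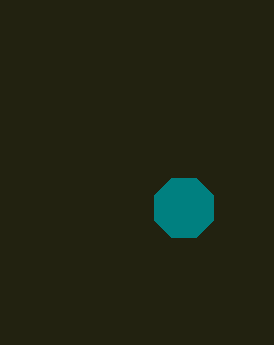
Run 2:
a = 184; b = 208; c = 32; col = 'teal'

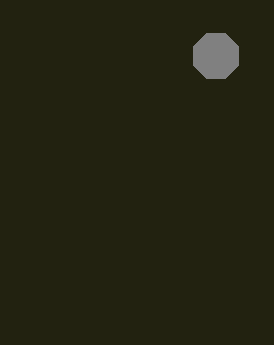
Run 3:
a = 216; b = 56; c = 24; col = 'gray'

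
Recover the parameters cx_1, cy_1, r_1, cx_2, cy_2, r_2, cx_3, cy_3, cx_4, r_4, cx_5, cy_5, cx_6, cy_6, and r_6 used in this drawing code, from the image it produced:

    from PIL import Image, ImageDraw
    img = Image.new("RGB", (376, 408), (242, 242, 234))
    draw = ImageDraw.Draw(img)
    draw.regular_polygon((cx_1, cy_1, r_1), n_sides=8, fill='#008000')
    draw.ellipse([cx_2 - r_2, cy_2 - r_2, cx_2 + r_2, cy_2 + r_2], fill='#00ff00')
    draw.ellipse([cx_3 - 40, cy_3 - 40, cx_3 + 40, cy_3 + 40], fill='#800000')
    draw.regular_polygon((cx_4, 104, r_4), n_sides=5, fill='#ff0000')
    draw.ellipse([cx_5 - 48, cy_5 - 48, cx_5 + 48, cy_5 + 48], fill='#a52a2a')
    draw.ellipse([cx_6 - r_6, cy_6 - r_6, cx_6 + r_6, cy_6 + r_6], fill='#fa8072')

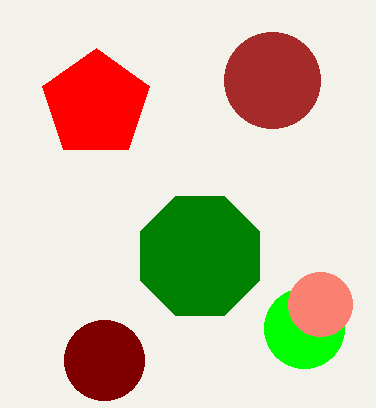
cx_1 = 200; cy_1 = 256; r_1 = 64; cx_2 = 304; cy_2 = 328; r_2 = 40; cx_3 = 104; cy_3 = 360; cx_4 = 96; r_4 = 56; cx_5 = 272; cy_5 = 80; cx_6 = 320; cy_6 = 304; r_6 = 32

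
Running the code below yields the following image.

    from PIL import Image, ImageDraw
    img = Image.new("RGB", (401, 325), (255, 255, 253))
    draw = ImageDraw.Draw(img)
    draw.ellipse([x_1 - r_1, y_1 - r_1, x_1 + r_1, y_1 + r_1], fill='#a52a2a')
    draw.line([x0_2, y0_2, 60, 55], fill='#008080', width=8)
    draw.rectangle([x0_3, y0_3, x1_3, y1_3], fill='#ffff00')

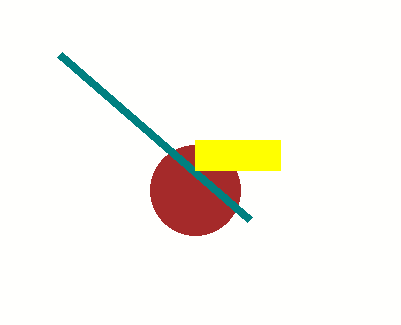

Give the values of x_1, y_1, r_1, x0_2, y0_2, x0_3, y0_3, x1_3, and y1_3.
x_1 = 195, y_1 = 190, r_1 = 45, x0_2 = 250, y0_2 = 220, x0_3 = 195, y0_3 = 140, x1_3 = 280, y1_3 = 170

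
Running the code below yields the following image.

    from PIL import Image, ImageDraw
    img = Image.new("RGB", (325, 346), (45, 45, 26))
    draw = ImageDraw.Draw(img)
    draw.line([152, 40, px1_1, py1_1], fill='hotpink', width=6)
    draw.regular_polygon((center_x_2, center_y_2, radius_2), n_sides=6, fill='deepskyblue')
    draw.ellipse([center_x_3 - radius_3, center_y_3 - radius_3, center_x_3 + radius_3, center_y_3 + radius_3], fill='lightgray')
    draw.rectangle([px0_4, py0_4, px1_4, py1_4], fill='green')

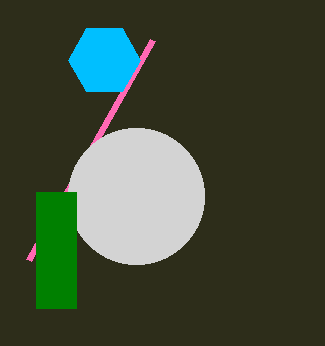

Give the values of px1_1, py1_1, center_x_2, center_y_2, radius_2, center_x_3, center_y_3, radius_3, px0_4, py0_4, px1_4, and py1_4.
px1_1 = 28
py1_1 = 260
center_x_2 = 104
center_y_2 = 60
radius_2 = 36
center_x_3 = 136
center_y_3 = 196
radius_3 = 68
px0_4 = 36
py0_4 = 192
px1_4 = 76
py1_4 = 308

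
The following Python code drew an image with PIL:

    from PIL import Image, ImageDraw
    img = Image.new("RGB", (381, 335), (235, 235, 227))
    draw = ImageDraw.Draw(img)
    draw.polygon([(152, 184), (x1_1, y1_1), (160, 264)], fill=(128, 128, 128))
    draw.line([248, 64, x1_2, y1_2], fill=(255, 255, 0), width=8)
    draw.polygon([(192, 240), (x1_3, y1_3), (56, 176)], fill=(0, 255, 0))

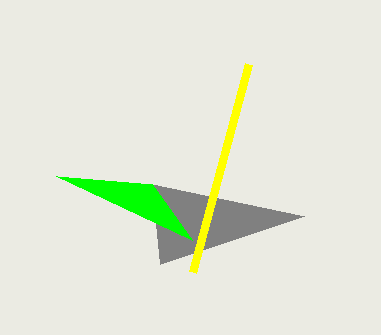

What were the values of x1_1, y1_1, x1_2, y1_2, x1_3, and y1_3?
x1_1 = 304
y1_1 = 216
x1_2 = 192
y1_2 = 272
x1_3 = 152
y1_3 = 184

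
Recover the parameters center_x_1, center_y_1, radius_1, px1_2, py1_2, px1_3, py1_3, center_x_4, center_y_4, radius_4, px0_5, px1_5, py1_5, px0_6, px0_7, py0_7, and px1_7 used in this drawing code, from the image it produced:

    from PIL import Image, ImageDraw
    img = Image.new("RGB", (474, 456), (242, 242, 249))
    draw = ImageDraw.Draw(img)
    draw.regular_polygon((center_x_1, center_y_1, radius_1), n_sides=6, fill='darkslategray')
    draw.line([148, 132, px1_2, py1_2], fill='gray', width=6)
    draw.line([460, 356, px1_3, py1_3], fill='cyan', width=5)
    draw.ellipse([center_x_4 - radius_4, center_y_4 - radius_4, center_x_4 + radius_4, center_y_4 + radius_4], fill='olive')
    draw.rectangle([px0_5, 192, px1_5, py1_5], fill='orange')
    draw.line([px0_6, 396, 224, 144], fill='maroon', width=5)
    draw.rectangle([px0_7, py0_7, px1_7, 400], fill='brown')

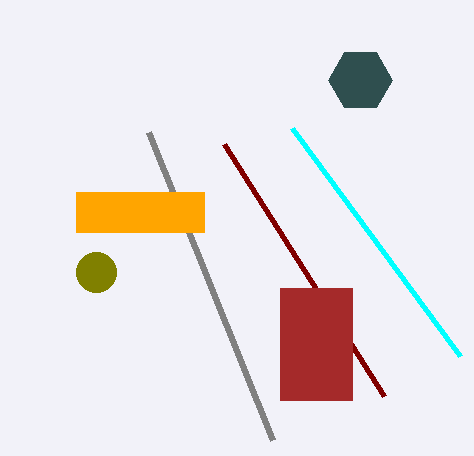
center_x_1 = 360; center_y_1 = 80; radius_1 = 32; px1_2 = 272; py1_2 = 440; px1_3 = 292; py1_3 = 128; center_x_4 = 96; center_y_4 = 272; radius_4 = 20; px0_5 = 76; px1_5 = 204; py1_5 = 232; px0_6 = 384; px0_7 = 280; py0_7 = 288; px1_7 = 352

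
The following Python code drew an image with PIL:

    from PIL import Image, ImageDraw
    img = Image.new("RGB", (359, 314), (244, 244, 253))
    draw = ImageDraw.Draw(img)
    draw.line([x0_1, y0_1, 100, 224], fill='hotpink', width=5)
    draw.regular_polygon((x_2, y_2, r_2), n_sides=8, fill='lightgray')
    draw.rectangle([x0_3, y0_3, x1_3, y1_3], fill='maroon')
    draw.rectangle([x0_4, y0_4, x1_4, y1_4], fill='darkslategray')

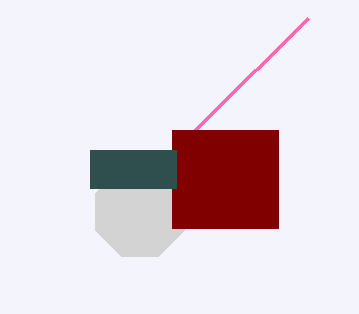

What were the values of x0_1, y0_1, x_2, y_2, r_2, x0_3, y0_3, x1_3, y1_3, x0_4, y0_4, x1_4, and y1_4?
x0_1 = 308
y0_1 = 18
x_2 = 140
y_2 = 212
r_2 = 48
x0_3 = 172
y0_3 = 130
x1_3 = 278
y1_3 = 228
x0_4 = 90
y0_4 = 150
x1_4 = 176
y1_4 = 188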